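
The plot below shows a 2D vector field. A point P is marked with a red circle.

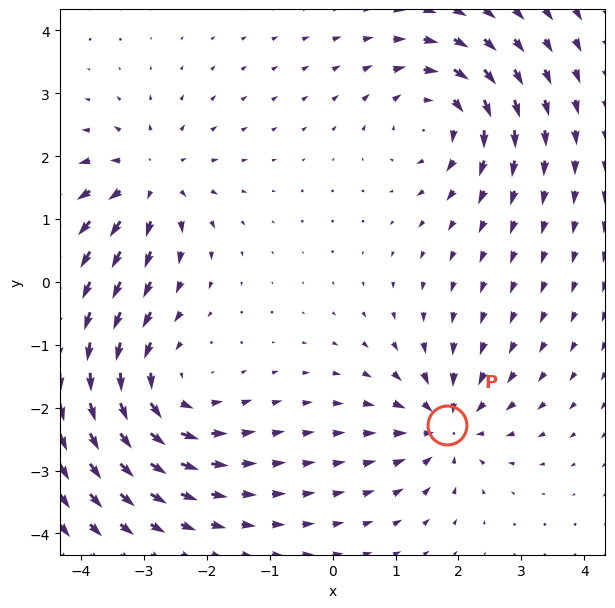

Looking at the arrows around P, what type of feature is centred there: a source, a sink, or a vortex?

At P (1.8, -2.3) the arrows converge inward. Divergence about -4, curl ≈0 — negative divergence with near-zero curl is a sink.

sink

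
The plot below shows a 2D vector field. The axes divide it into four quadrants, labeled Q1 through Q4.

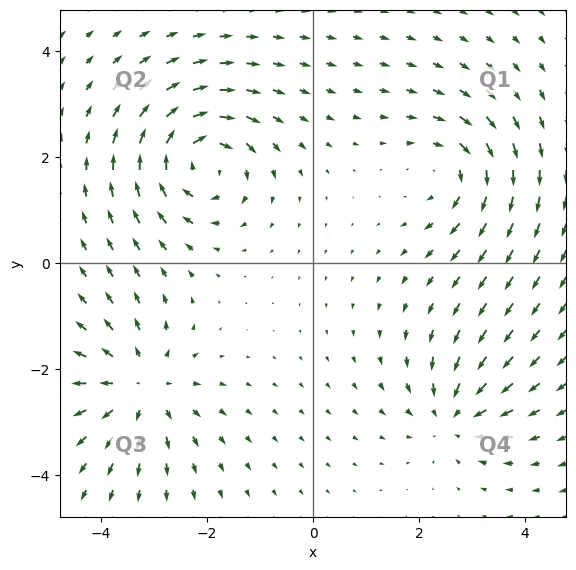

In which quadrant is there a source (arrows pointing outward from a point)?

Q3

The source sits at approximately (-3.2, -2.3), which lies in quadrant Q3. The divergence there is about +4, positive as expected for a source.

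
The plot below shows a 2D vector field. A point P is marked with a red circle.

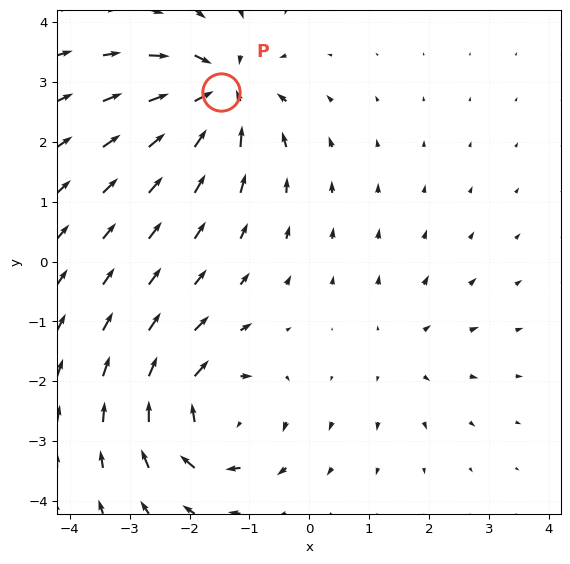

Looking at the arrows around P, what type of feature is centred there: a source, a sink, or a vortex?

At P (-1.5, 2.8) the arrows converge inward. Divergence about -7, curl ≈0 — negative divergence with near-zero curl is a sink.

sink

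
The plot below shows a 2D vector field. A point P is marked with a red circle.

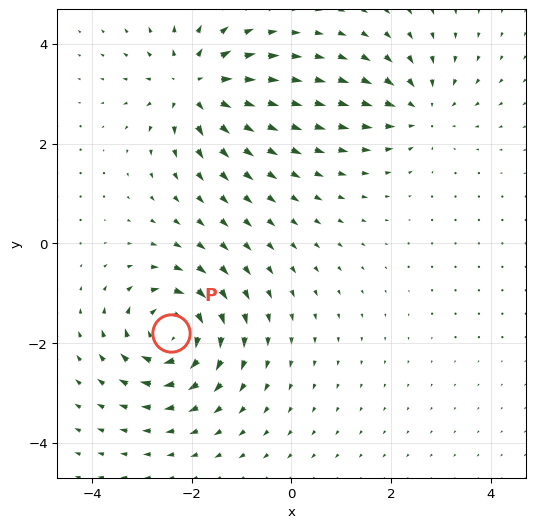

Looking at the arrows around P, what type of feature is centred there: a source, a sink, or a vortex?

At P (-2.4, -1.8) the arrows circulate clockwise. Divergence ≈0, curl about -6 — near-zero divergence with nonzero curl is a vortex.

vortex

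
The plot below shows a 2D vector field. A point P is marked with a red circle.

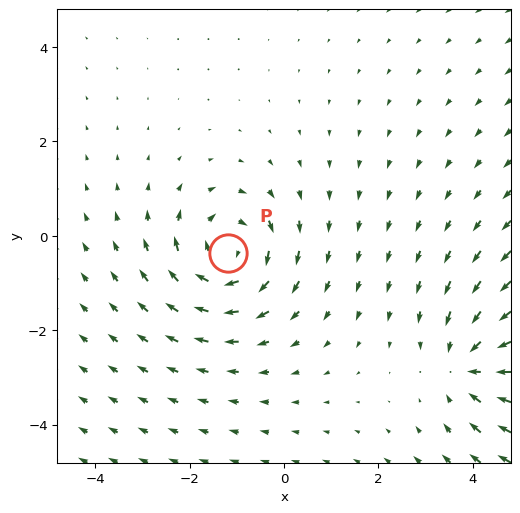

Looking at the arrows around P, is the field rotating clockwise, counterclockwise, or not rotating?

Near P at (-1.2, -0.4) the arrows circulate clockwise. The curl (z-component) there is about -3; negative curl means clockwise rotation.

clockwise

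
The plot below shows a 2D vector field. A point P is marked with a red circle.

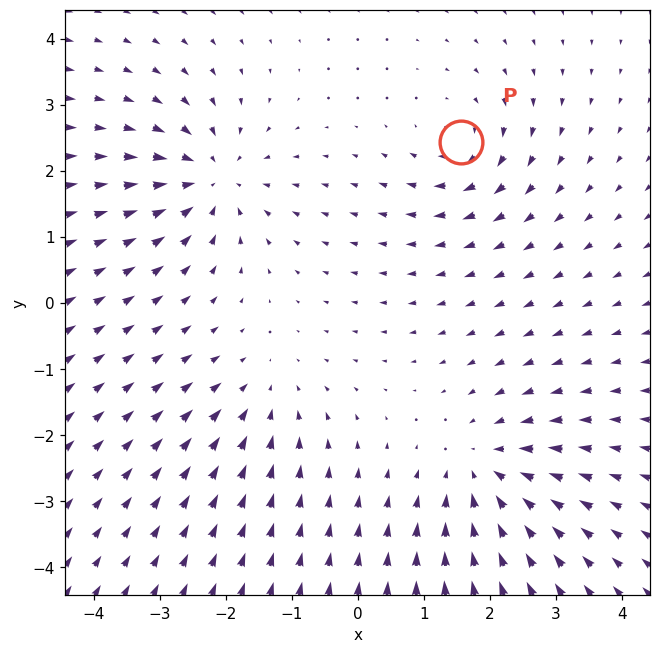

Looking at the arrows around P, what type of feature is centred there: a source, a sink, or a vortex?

At P (1.6, 2.4) the arrows circulate clockwise. Divergence ≈0, curl about -3 — near-zero divergence with nonzero curl is a vortex.

vortex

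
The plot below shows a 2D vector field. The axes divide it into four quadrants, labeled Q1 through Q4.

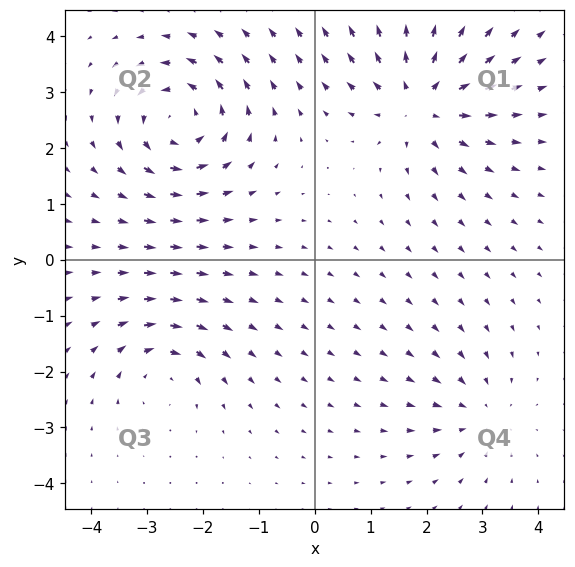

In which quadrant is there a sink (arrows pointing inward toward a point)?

The sink sits at approximately (3.0, -2.8), which lies in quadrant Q4. The divergence there is about -3, negative as expected for a sink.

Q4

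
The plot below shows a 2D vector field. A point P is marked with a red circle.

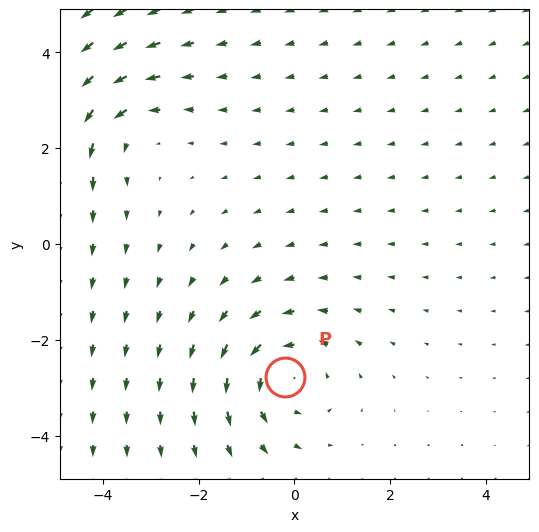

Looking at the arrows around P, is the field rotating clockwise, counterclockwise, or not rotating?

Near P at (-0.2, -2.8) the arrows circulate counterclockwise. The curl (z-component) there is about +3; positive curl means counterclockwise rotation.

counterclockwise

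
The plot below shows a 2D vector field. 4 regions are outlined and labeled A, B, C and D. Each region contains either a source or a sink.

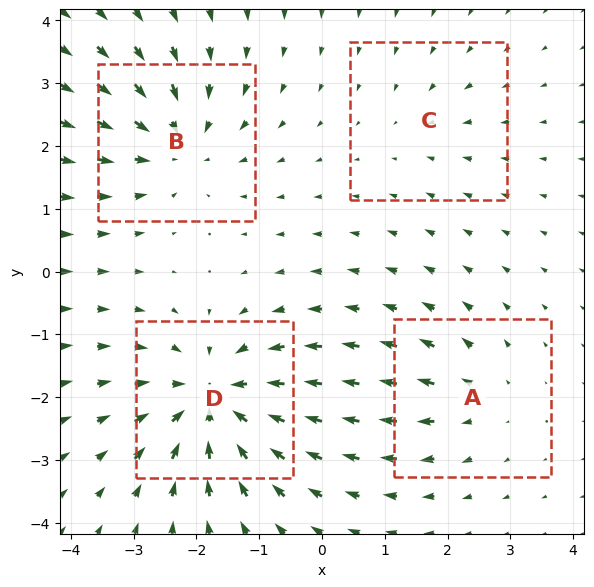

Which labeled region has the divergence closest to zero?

Divergence at each region's feature centre — A: about +3, B: about -5, C: about -2, D: about -7. Region C is closest to zero.

C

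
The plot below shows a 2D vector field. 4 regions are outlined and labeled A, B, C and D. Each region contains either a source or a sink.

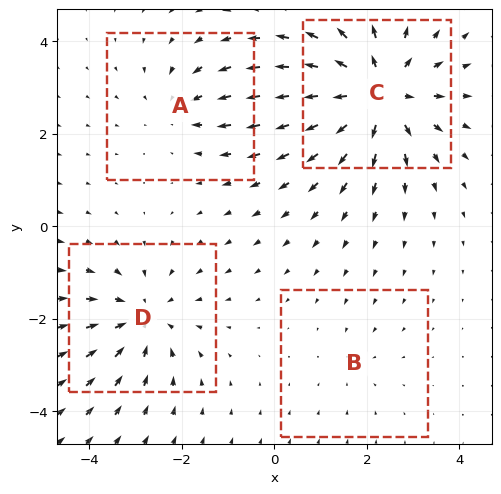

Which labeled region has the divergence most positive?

Divergence at each region's feature centre — A: about -3, B: about -2, C: about +7, D: about -4. Region C is most positive.

C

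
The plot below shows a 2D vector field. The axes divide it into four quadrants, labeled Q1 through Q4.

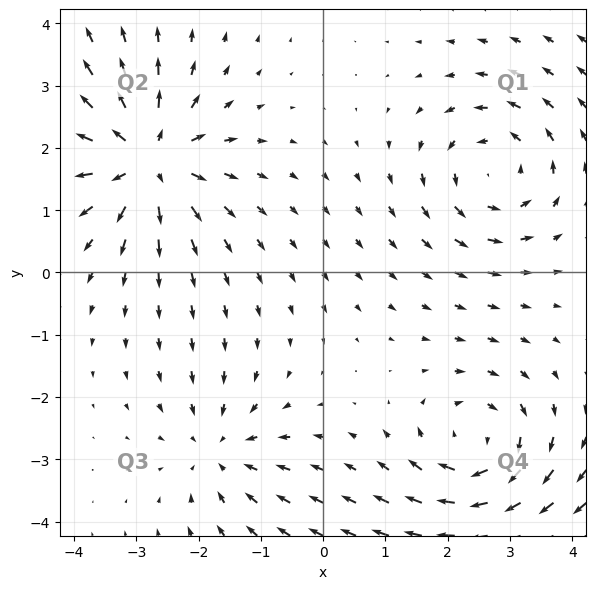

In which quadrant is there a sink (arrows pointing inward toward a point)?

The sink sits at approximately (-1.7, -2.9), which lies in quadrant Q3. The divergence there is about -3, negative as expected for a sink.

Q3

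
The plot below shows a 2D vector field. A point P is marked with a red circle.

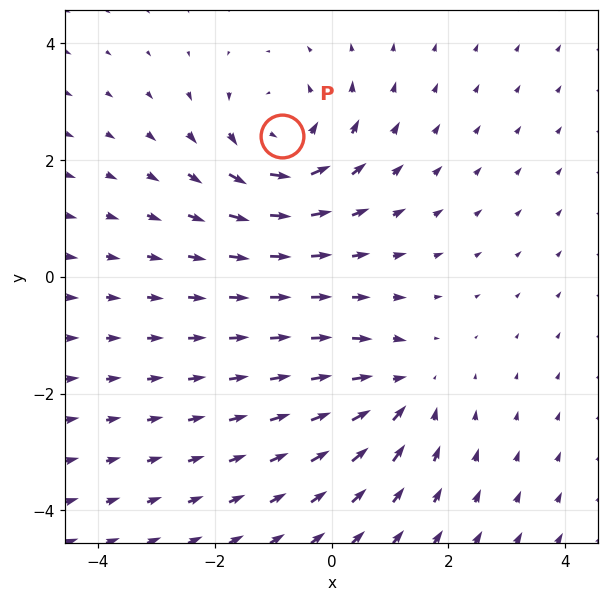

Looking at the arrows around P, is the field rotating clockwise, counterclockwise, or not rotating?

Near P at (-0.9, 2.4) the arrows circulate counterclockwise. The curl (z-component) there is about +4; positive curl means counterclockwise rotation.

counterclockwise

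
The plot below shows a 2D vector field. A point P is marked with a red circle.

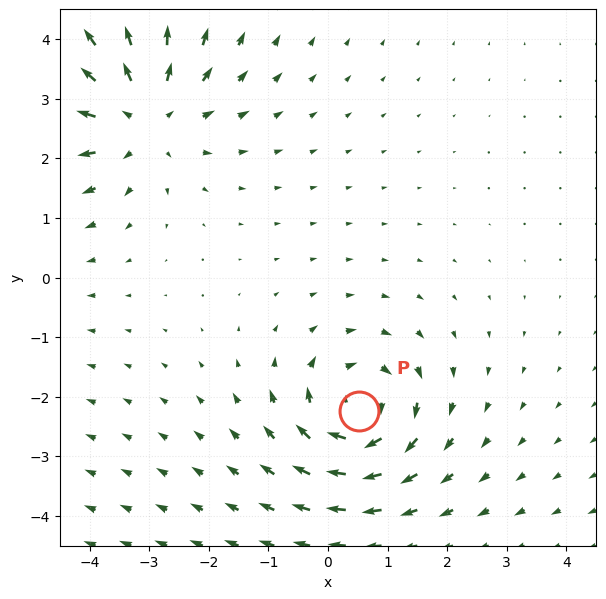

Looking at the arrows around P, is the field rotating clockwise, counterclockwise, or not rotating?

Near P at (0.5, -2.2) the arrows circulate clockwise. The curl (z-component) there is about -5; negative curl means clockwise rotation.

clockwise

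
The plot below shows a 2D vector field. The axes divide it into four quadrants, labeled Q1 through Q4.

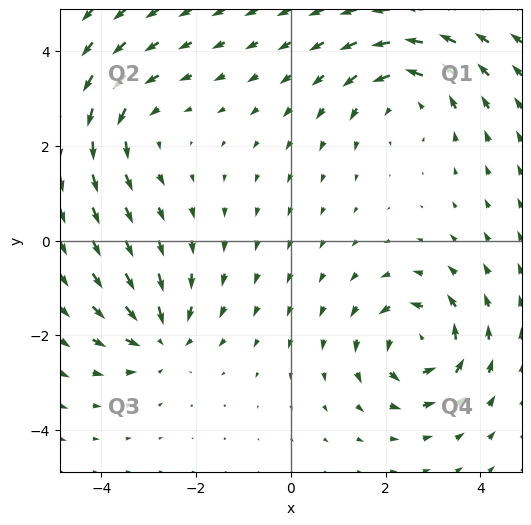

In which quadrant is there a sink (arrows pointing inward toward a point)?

The sink sits at approximately (-2.8, -2.0), which lies in quadrant Q3. The divergence there is about -4, negative as expected for a sink.

Q3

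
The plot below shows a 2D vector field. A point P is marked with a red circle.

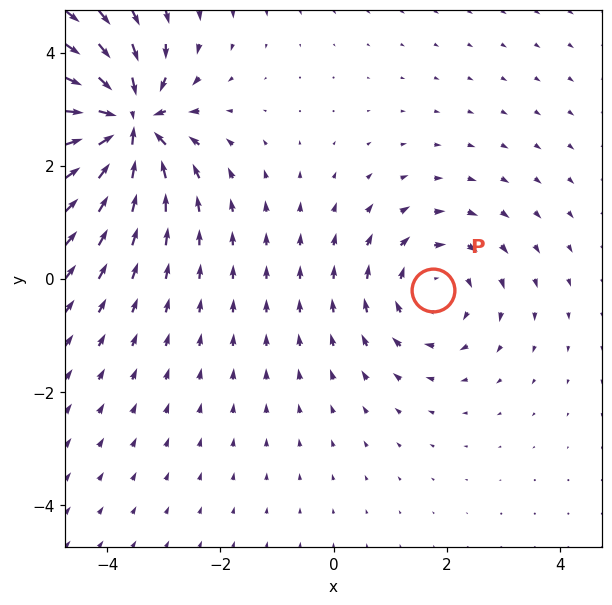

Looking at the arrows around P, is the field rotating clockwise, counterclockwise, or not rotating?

clockwise

Near P at (1.7, -0.2) the arrows circulate clockwise. The curl (z-component) there is about -3; negative curl means clockwise rotation.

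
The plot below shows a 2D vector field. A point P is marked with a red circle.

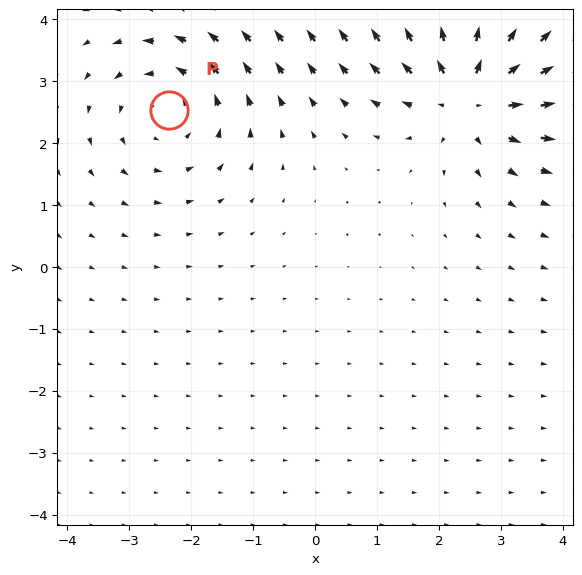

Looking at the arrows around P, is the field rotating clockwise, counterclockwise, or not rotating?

counterclockwise

Near P at (-2.4, 2.5) the arrows circulate counterclockwise. The curl (z-component) there is about +3; positive curl means counterclockwise rotation.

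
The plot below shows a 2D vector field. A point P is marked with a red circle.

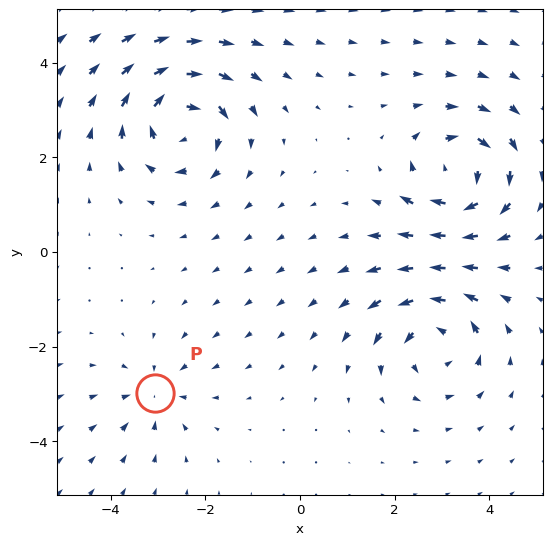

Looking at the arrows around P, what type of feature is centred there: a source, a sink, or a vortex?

At P (-3.1, -3.0) the arrows converge inward. Divergence about -3, curl ≈0 — negative divergence with near-zero curl is a sink.

sink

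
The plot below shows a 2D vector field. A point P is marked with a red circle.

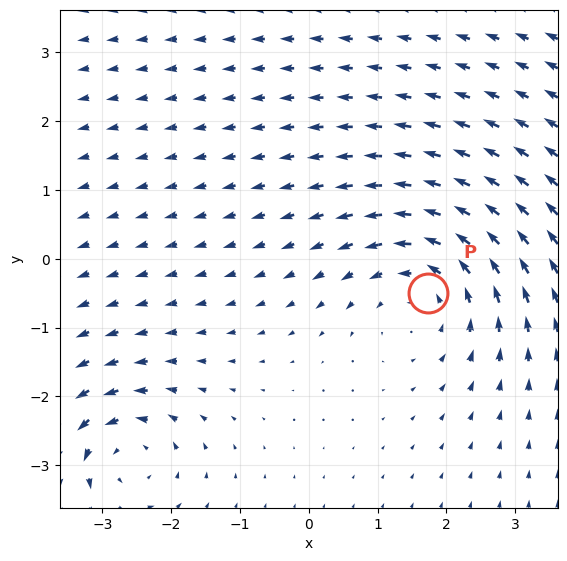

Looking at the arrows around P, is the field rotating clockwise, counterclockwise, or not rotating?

counterclockwise

Near P at (1.7, -0.5) the arrows circulate counterclockwise. The curl (z-component) there is about +4; positive curl means counterclockwise rotation.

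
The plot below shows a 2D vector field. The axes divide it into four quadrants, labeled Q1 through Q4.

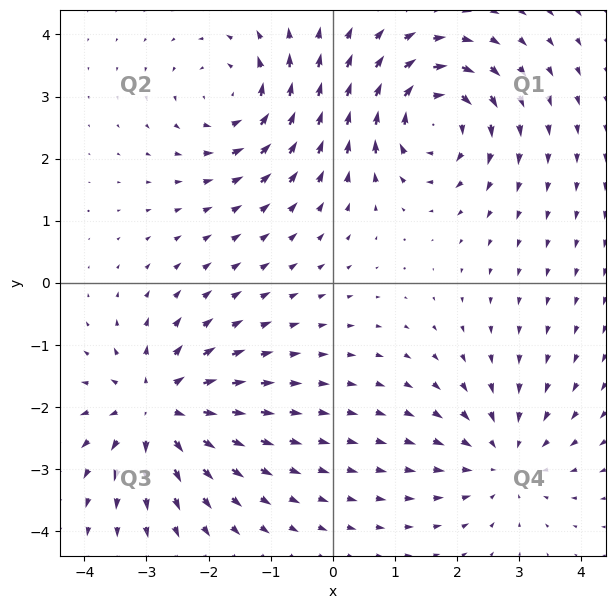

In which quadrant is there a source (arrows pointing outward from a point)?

The source sits at approximately (-2.8, -2.0), which lies in quadrant Q3. The divergence there is about +5, positive as expected for a source.

Q3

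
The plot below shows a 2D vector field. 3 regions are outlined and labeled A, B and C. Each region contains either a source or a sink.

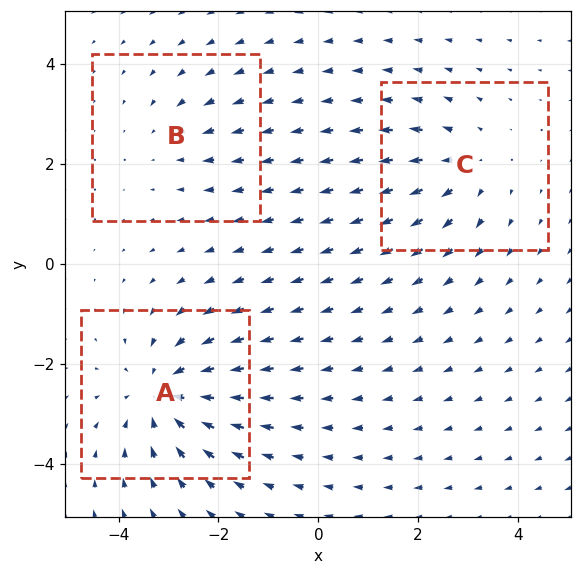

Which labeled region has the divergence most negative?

A

Divergence at each region's feature centre — A: about -4, B: about -2, C: about +3. Region A is most negative.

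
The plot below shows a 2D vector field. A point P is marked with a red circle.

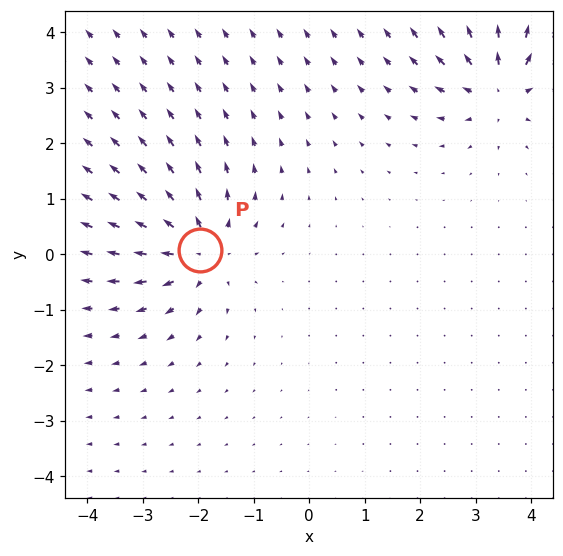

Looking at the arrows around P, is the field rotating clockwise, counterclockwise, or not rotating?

Near P at (-2.0, 0.1) the arrows show no circulation. The curl there is ≈0.

not rotating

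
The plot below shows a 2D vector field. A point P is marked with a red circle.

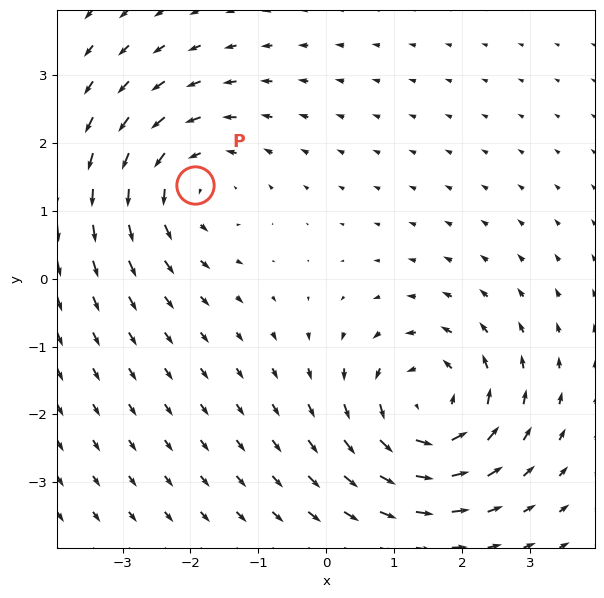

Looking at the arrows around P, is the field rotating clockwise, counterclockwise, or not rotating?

counterclockwise

Near P at (-1.9, 1.4) the arrows circulate counterclockwise. The curl (z-component) there is about +3; positive curl means counterclockwise rotation.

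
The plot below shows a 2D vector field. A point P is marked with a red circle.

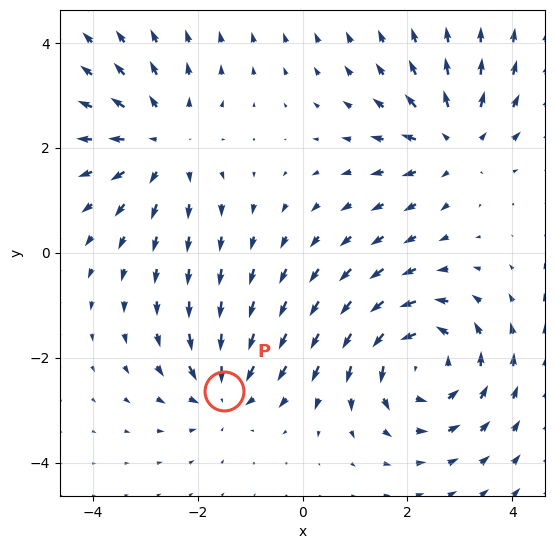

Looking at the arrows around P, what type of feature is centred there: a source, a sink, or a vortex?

At P (-1.5, -2.6) the arrows converge inward. Divergence about -4, curl ≈0 — negative divergence with near-zero curl is a sink.

sink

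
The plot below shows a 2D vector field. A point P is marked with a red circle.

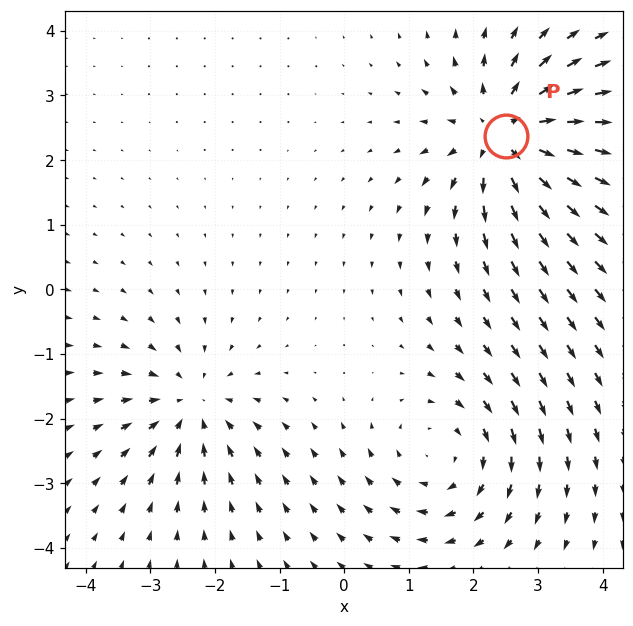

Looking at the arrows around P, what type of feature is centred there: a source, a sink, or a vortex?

source

At P (2.5, 2.4) the arrows spread outward. Divergence about +6, curl ≈0 — positive divergence with near-zero curl is a source.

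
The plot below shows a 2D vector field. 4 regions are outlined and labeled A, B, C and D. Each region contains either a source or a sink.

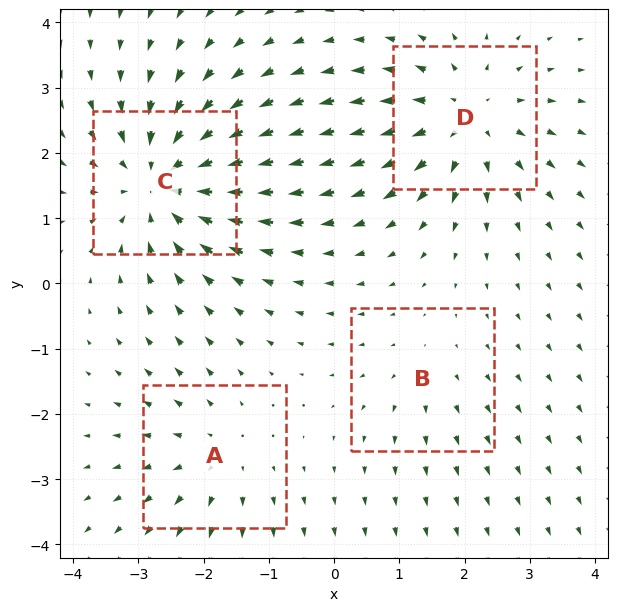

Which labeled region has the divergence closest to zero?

Divergence at each region's feature centre — A: about +3, B: about +2, C: about -6, D: about +5. Region B is closest to zero.

B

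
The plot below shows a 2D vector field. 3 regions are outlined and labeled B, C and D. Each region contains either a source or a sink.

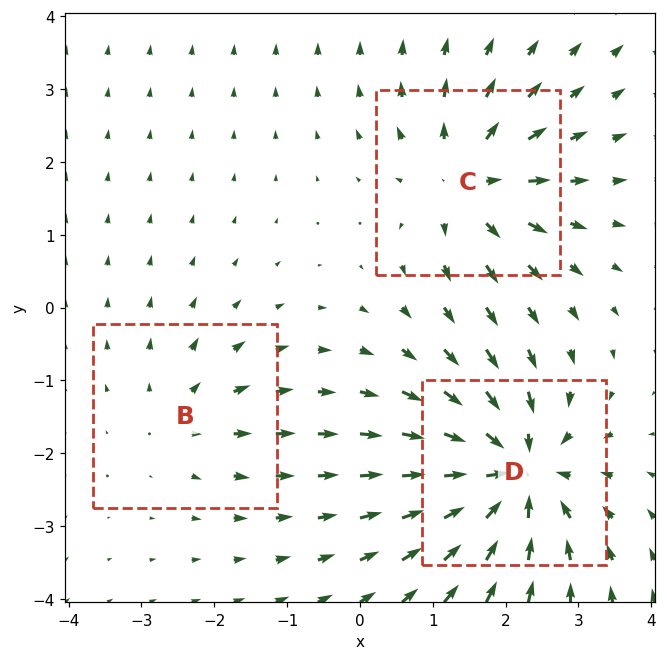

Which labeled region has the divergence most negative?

Divergence at each region's feature centre — B: about +2, C: about +4, D: about -6. Region D is most negative.

D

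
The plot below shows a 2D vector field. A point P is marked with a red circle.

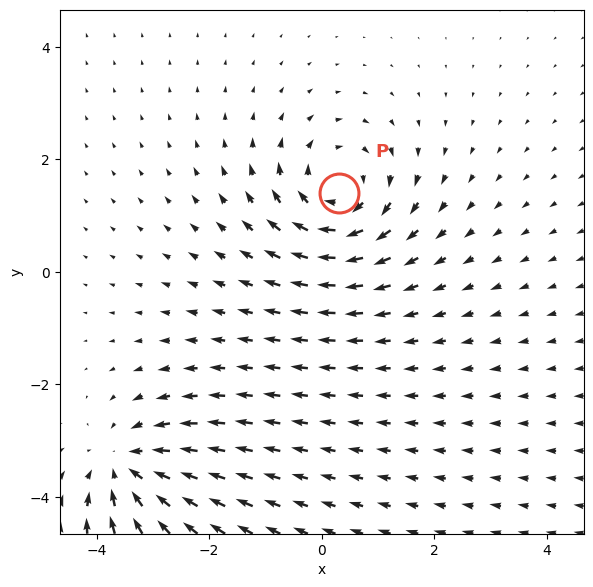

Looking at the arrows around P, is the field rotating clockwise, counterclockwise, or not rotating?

Near P at (0.3, 1.4) the arrows circulate clockwise. The curl (z-component) there is about -5; negative curl means clockwise rotation.

clockwise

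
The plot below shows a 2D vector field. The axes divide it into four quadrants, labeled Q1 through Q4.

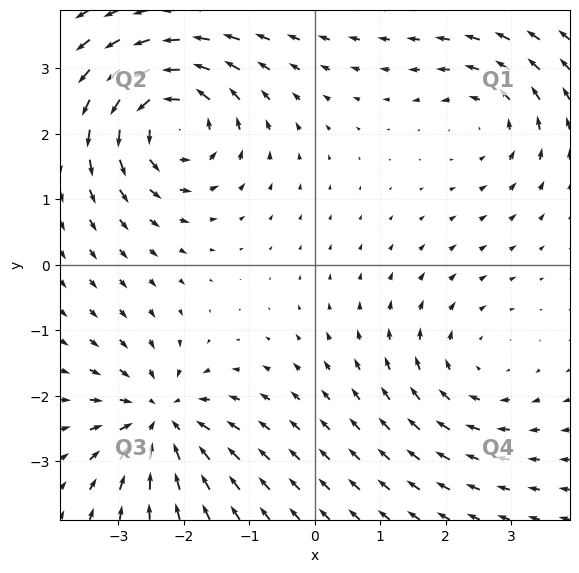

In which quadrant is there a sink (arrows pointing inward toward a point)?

Q3

The sink sits at approximately (-2.3, -2.4), which lies in quadrant Q3. The divergence there is about -5, negative as expected for a sink.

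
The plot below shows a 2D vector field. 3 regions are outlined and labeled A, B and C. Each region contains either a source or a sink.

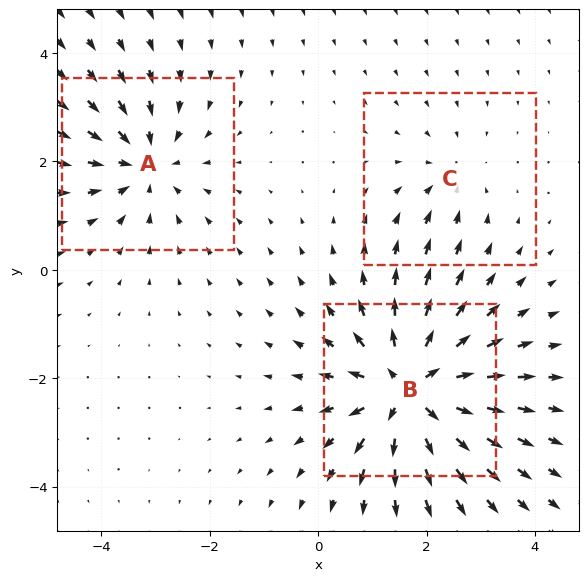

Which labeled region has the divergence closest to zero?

C

Divergence at each region's feature centre — A: about -3, B: about +6, C: about -2. Region C is closest to zero.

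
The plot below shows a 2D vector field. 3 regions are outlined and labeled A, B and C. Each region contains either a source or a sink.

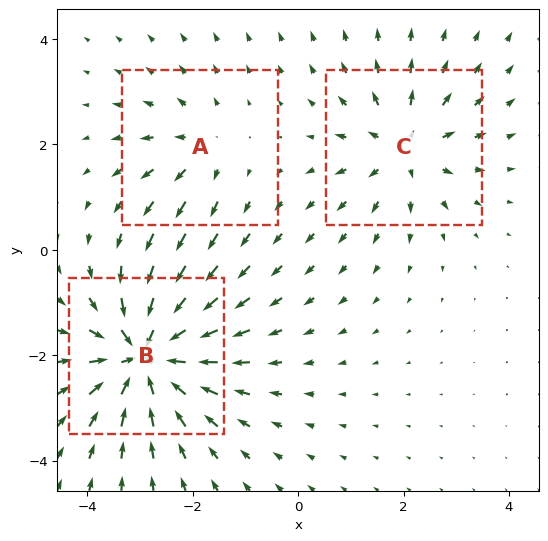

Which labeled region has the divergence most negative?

Divergence at each region's feature centre — A: about +2, B: about -6, C: about +4. Region B is most negative.

B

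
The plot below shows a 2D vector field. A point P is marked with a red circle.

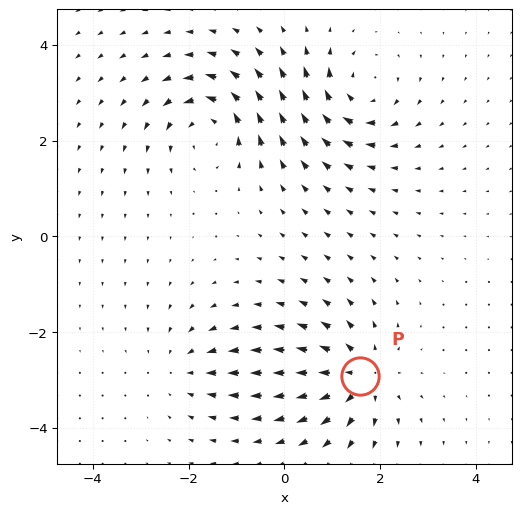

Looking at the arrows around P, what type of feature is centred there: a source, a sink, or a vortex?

source

At P (1.6, -2.9) the arrows spread outward. Divergence about +5, curl ≈0 — positive divergence with near-zero curl is a source.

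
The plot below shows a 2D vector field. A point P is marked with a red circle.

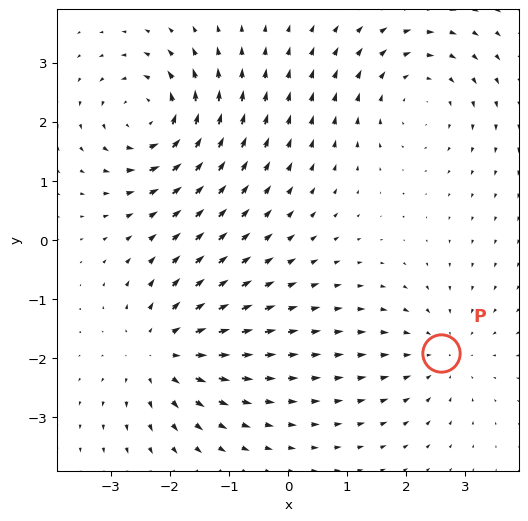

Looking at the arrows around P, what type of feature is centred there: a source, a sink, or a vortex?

sink

At P (2.6, -1.9) the arrows converge inward. Divergence about -3, curl ≈0 — negative divergence with near-zero curl is a sink.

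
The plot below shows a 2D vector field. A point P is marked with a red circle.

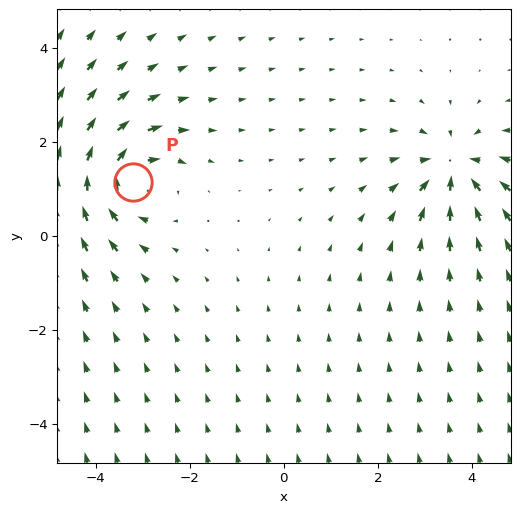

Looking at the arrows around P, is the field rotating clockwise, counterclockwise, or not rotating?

Near P at (-3.2, 1.1) the arrows circulate clockwise. The curl (z-component) there is about -4; negative curl means clockwise rotation.

clockwise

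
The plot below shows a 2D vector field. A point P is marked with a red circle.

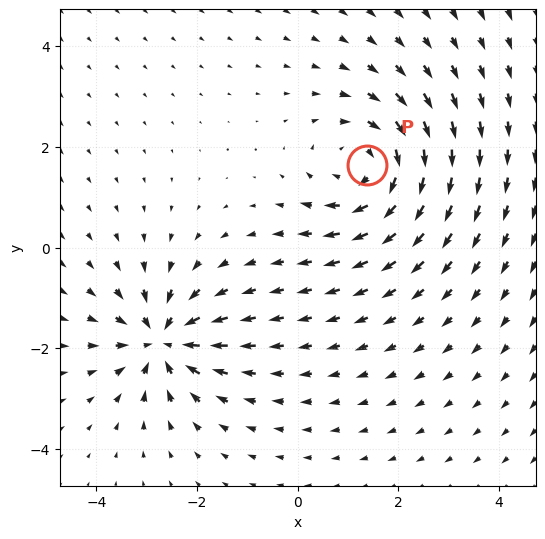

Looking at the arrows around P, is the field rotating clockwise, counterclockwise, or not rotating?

clockwise

Near P at (1.4, 1.6) the arrows circulate clockwise. The curl (z-component) there is about -4; negative curl means clockwise rotation.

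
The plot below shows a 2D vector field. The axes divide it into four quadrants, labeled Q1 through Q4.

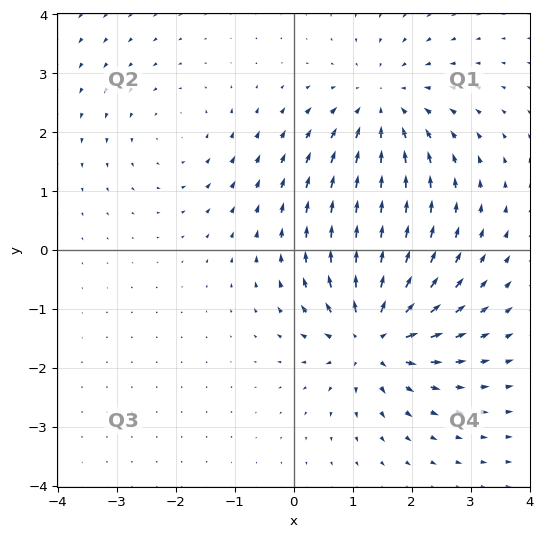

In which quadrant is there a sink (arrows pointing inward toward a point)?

Q1

The sink sits at approximately (1.5, 2.4), which lies in quadrant Q1. The divergence there is about -4, negative as expected for a sink.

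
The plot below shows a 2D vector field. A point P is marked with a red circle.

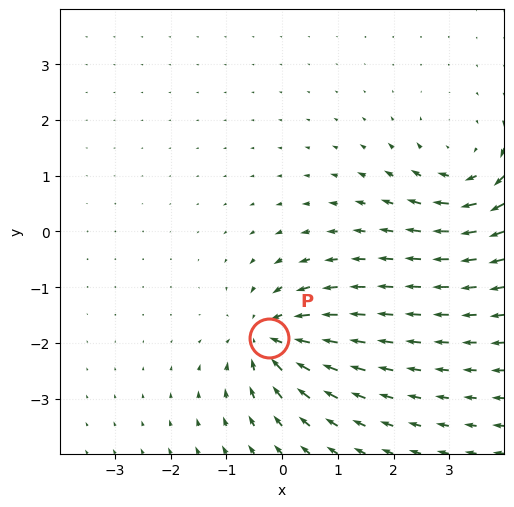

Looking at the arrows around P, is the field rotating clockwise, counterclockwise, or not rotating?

not rotating

Near P at (-0.2, -1.9) the arrows show no circulation. The curl there is ≈0.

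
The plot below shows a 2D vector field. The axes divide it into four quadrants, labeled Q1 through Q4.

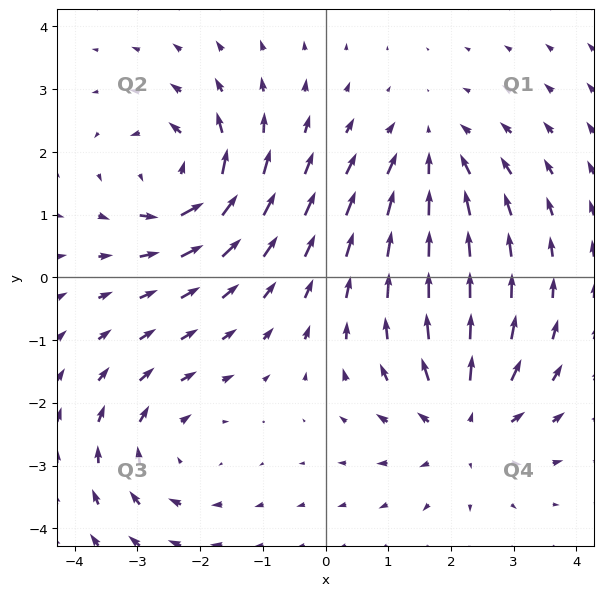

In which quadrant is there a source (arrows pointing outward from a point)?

Q4

The source sits at approximately (2.2, -2.3), which lies in quadrant Q4. The divergence there is about +5, positive as expected for a source.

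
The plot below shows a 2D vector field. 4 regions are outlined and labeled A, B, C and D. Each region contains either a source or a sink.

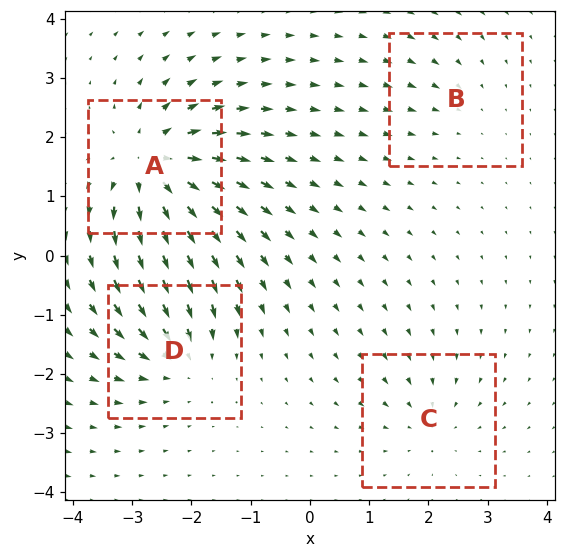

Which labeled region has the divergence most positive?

Divergence at each region's feature centre — A: about +8, B: about -2, C: about -4, D: about -5. Region A is most positive.

A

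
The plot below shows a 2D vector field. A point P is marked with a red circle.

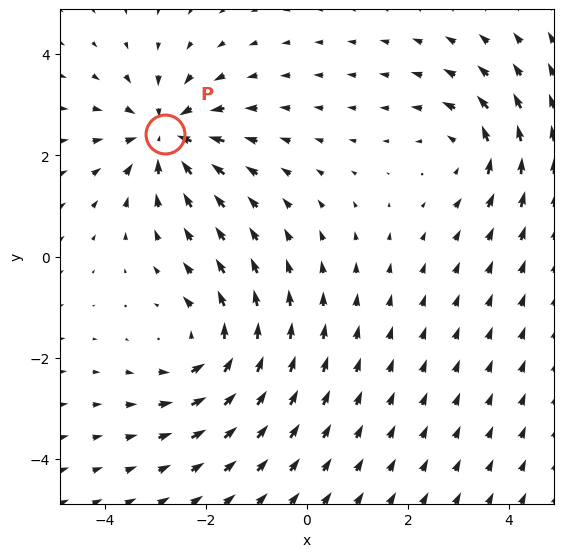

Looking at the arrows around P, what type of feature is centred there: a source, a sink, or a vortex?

At P (-2.8, 2.4) the arrows converge inward. Divergence about -5, curl ≈0 — negative divergence with near-zero curl is a sink.

sink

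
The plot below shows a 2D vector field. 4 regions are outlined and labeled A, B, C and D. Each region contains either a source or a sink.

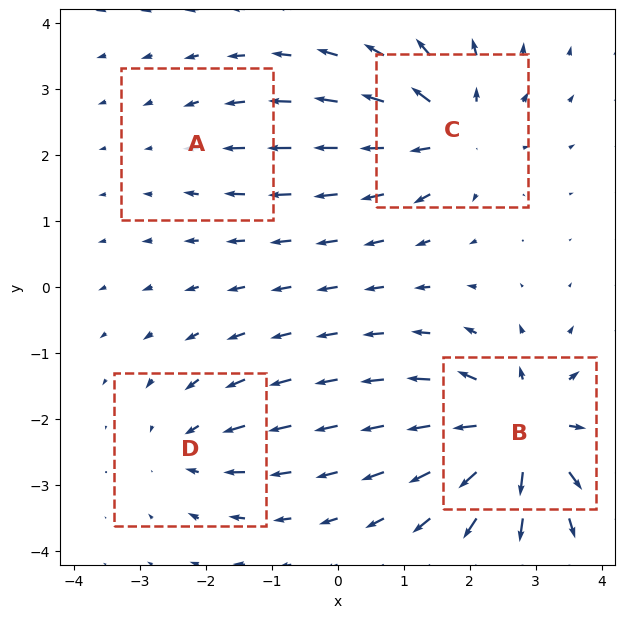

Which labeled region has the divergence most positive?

Divergence at each region's feature centre — A: about -2, B: about +8, C: about +6, D: about -4. Region B is most positive.

B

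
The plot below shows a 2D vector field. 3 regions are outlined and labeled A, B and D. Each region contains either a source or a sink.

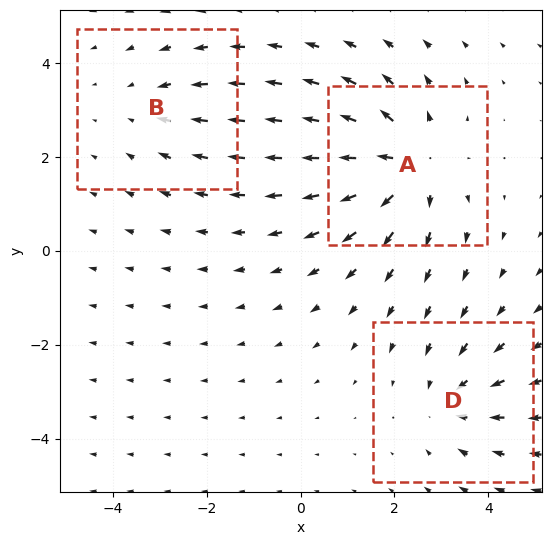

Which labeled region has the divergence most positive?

Divergence at each region's feature centre — A: about +4, B: about -2, D: about -3. Region A is most positive.

A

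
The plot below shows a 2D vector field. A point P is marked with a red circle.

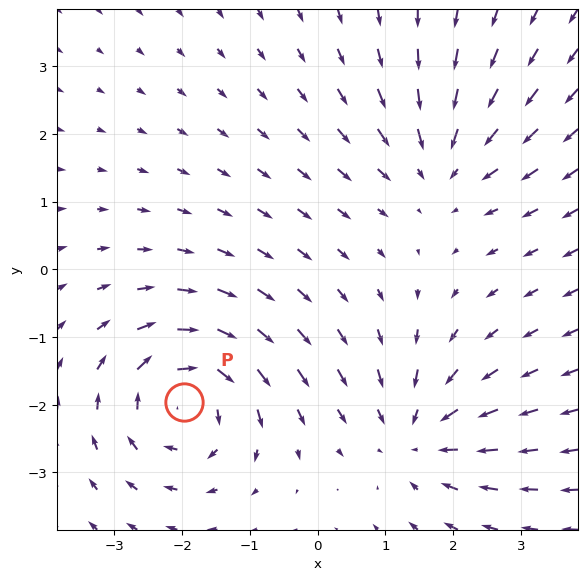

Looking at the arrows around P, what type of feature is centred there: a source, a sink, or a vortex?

vortex

At P (-2.0, -2.0) the arrows circulate clockwise. Divergence ≈0, curl about -5 — near-zero divergence with nonzero curl is a vortex.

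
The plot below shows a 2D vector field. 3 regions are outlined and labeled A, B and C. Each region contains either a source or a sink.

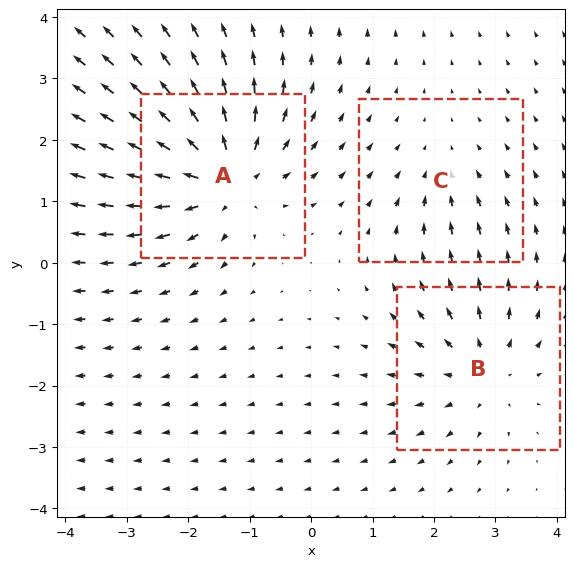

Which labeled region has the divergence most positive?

A

Divergence at each region's feature centre — A: about +5, B: about +3, C: about -2. Region A is most positive.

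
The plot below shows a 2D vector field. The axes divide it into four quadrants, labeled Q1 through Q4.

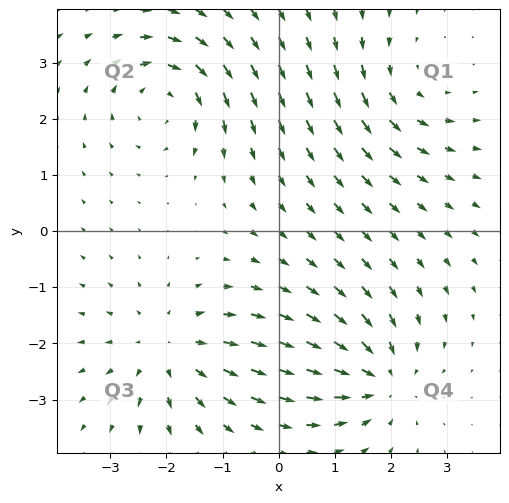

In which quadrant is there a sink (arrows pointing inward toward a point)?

The sink sits at approximately (1.8, -2.6), which lies in quadrant Q4. The divergence there is about -5, negative as expected for a sink.

Q4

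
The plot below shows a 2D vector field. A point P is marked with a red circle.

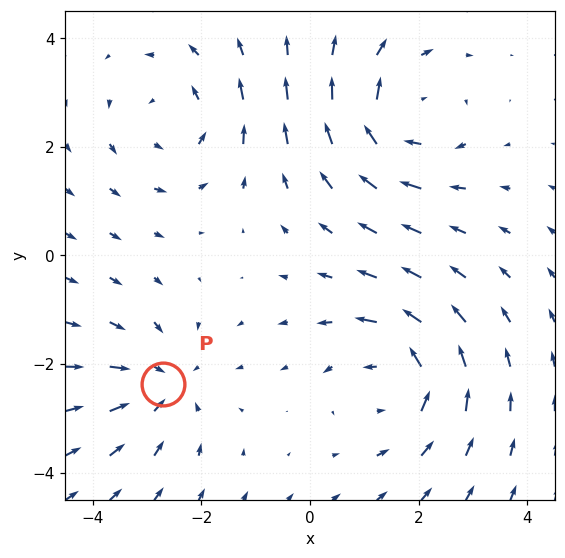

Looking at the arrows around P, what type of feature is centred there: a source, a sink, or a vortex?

At P (-2.7, -2.4) the arrows converge inward. Divergence about -3, curl ≈0 — negative divergence with near-zero curl is a sink.

sink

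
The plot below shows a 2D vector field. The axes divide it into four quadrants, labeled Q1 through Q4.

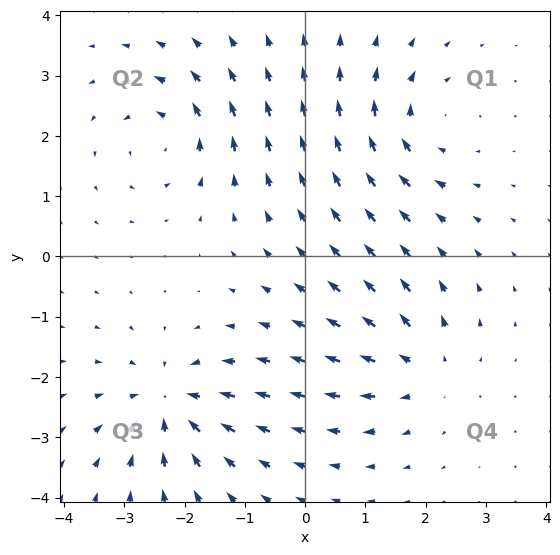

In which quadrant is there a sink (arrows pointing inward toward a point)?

The sink sits at approximately (-2.2, -2.4), which lies in quadrant Q3. The divergence there is about -5, negative as expected for a sink.

Q3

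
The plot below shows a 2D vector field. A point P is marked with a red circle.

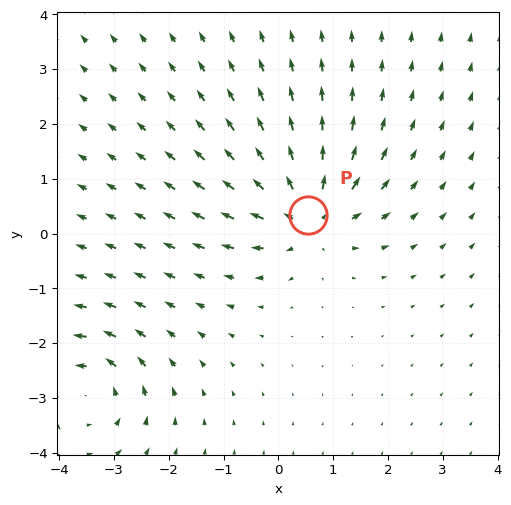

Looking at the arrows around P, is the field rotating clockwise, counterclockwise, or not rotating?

not rotating

Near P at (0.5, 0.3) the arrows show no circulation. The curl there is ≈0.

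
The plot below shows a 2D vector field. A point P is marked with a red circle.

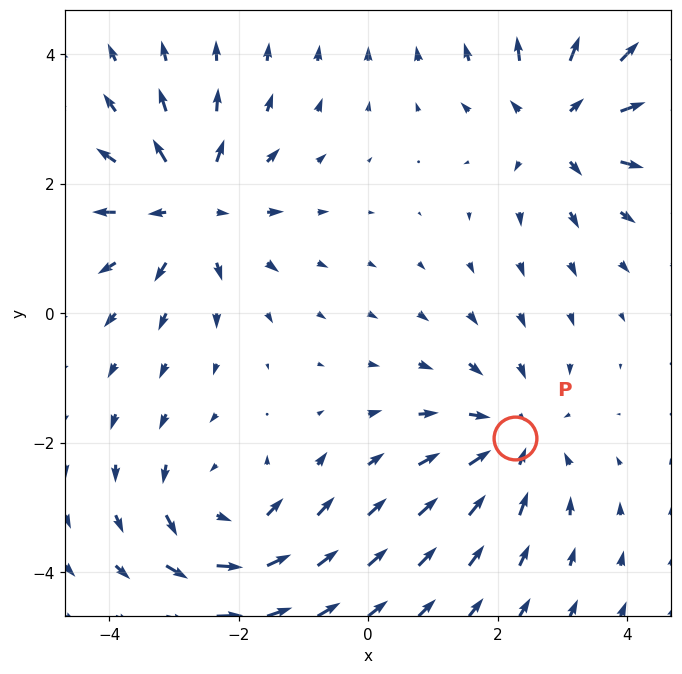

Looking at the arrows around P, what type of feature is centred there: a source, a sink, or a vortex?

At P (2.3, -1.9) the arrows converge inward. Divergence about -4, curl ≈0 — negative divergence with near-zero curl is a sink.

sink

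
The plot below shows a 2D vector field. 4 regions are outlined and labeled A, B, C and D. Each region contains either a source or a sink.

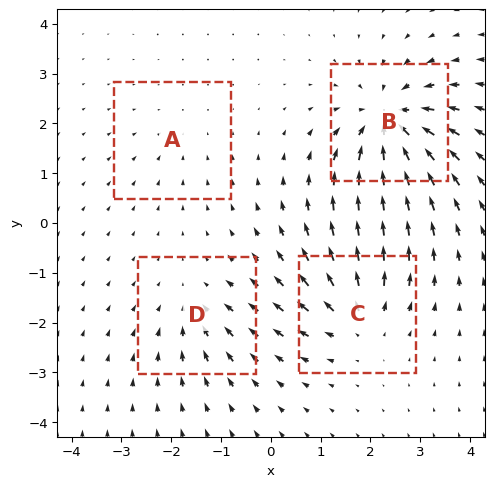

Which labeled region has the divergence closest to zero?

Divergence at each region's feature centre — A: about -2, B: about -8, C: about +5, D: about -4. Region A is closest to zero.

A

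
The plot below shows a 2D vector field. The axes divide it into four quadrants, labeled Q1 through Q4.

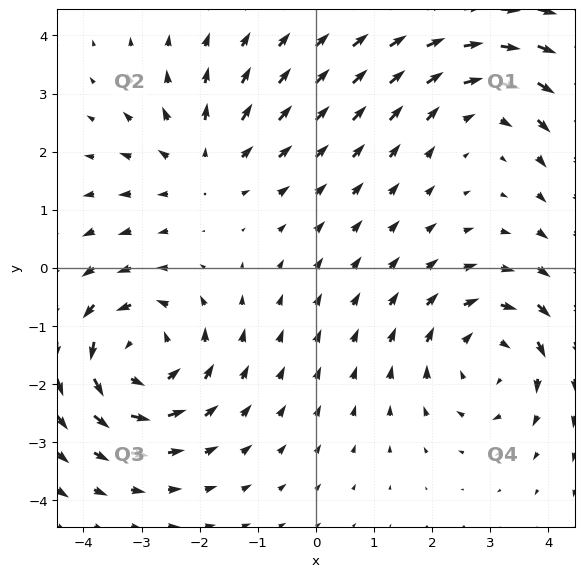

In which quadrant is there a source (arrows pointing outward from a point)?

The source sits at approximately (-1.9, 1.8), which lies in quadrant Q2. The divergence there is about +3, positive as expected for a source.

Q2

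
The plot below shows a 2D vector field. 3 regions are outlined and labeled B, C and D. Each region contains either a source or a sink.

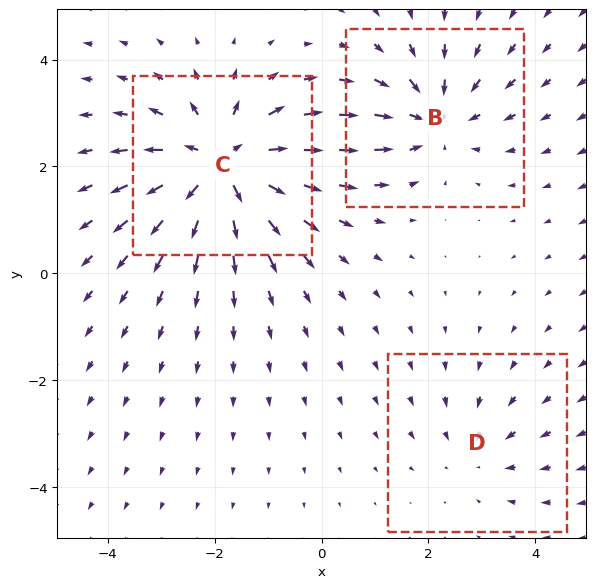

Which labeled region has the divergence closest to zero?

Divergence at each region's feature centre — B: about -3, C: about +5, D: about -2. Region D is closest to zero.

D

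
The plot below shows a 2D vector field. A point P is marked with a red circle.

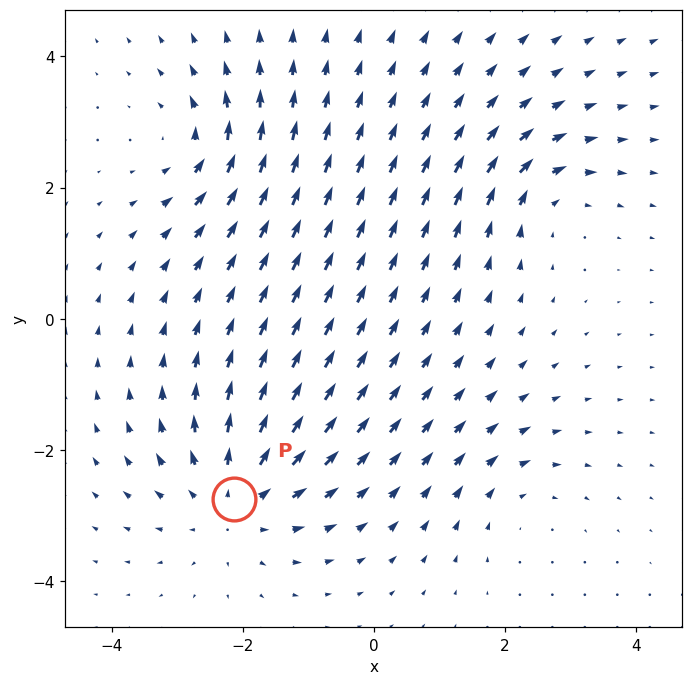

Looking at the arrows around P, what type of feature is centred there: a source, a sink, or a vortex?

source

At P (-2.1, -2.8) the arrows spread outward. Divergence about +4, curl ≈0 — positive divergence with near-zero curl is a source.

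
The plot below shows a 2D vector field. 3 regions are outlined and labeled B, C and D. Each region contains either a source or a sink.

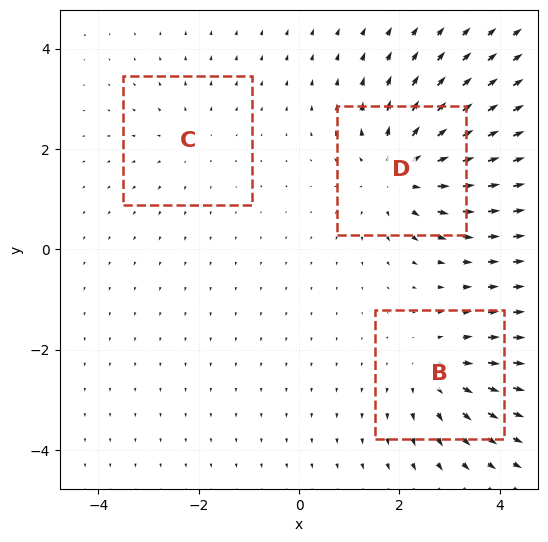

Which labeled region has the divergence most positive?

D

Divergence at each region's feature centre — B: about +3, C: about +2, D: about +4. Region D is most positive.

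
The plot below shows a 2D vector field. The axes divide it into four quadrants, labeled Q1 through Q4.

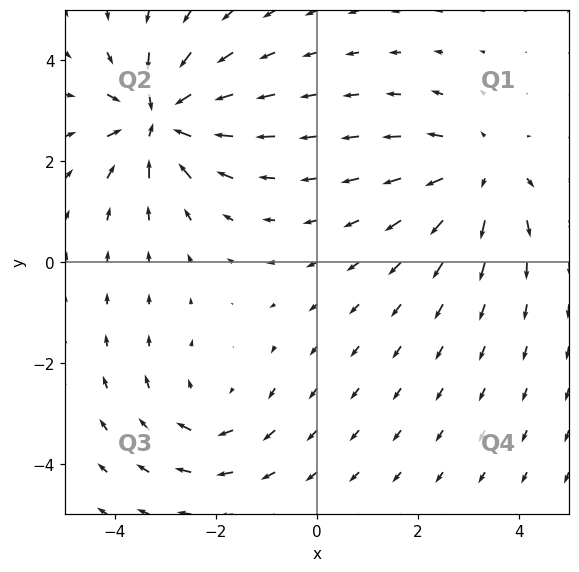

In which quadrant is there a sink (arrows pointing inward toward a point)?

Q2

The sink sits at approximately (-3.1, 2.8), which lies in quadrant Q2. The divergence there is about -6, negative as expected for a sink.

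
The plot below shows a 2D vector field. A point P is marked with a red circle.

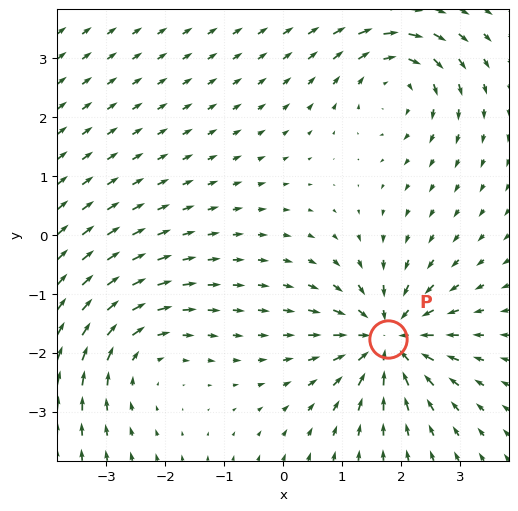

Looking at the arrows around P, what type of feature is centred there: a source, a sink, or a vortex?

sink

At P (1.8, -1.8) the arrows converge inward. Divergence about -6, curl ≈0 — negative divergence with near-zero curl is a sink.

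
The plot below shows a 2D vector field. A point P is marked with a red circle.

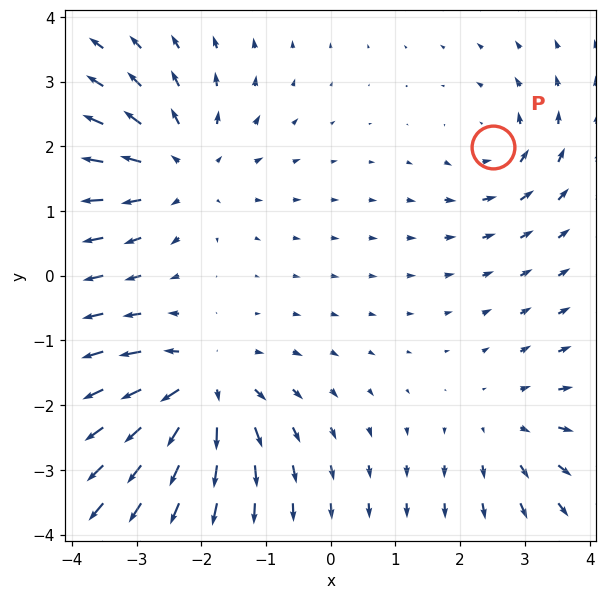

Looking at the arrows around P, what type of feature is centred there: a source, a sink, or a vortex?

vortex

At P (2.5, 2.0) the arrows circulate counterclockwise. Divergence ≈0, curl about +4 — near-zero divergence with nonzero curl is a vortex.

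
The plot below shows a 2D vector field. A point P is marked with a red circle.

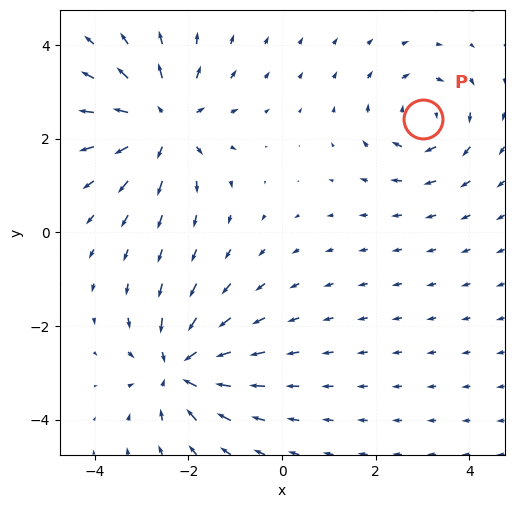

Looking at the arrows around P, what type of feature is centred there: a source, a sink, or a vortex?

vortex

At P (3.0, 2.4) the arrows circulate clockwise. Divergence ≈0, curl about -3 — near-zero divergence with nonzero curl is a vortex.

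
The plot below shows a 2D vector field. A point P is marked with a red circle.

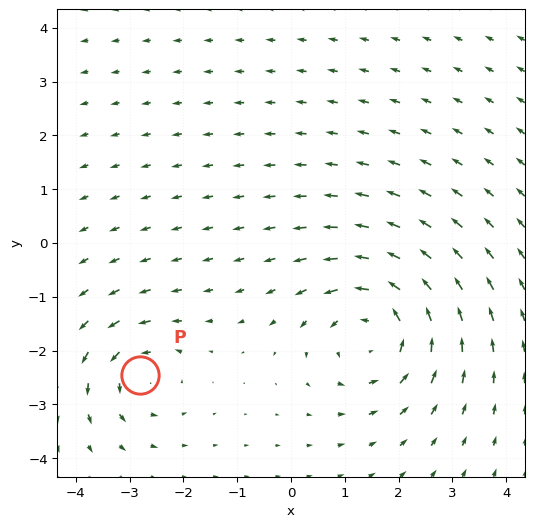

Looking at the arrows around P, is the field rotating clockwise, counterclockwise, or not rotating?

counterclockwise

Near P at (-2.8, -2.5) the arrows circulate counterclockwise. The curl (z-component) there is about +4; positive curl means counterclockwise rotation.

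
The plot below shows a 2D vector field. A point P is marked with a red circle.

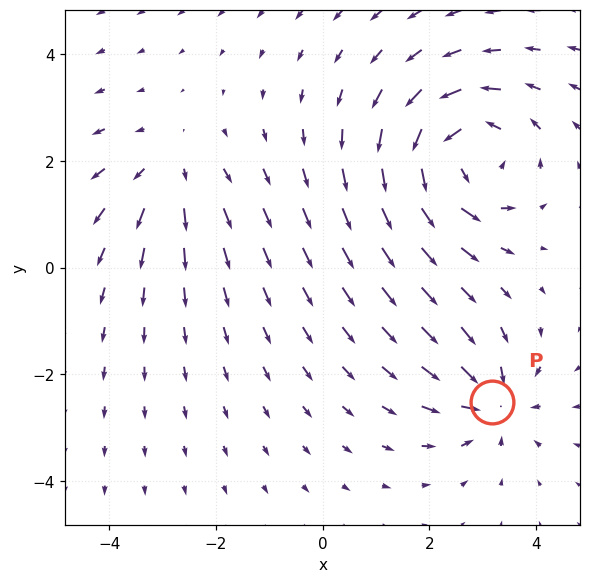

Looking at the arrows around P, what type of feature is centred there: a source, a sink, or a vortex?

sink

At P (3.2, -2.5) the arrows converge inward. Divergence about -4, curl ≈0 — negative divergence with near-zero curl is a sink.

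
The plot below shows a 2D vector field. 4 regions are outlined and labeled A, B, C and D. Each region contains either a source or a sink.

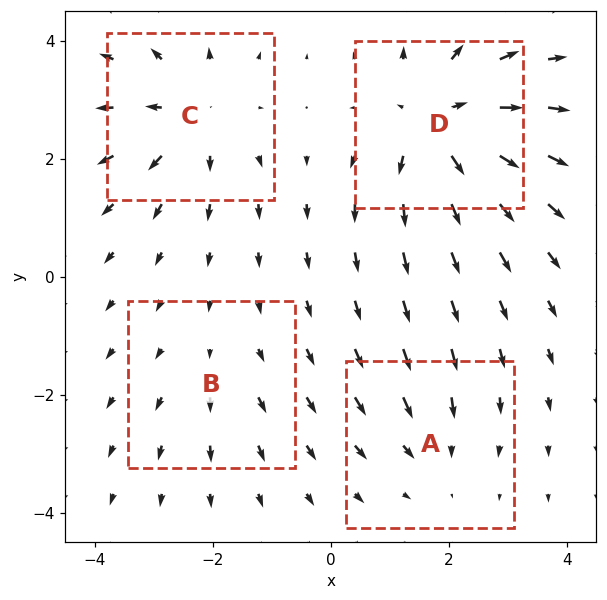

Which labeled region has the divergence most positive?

D

Divergence at each region's feature centre — A: about -3, B: about +2, C: about +5, D: about +7. Region D is most positive.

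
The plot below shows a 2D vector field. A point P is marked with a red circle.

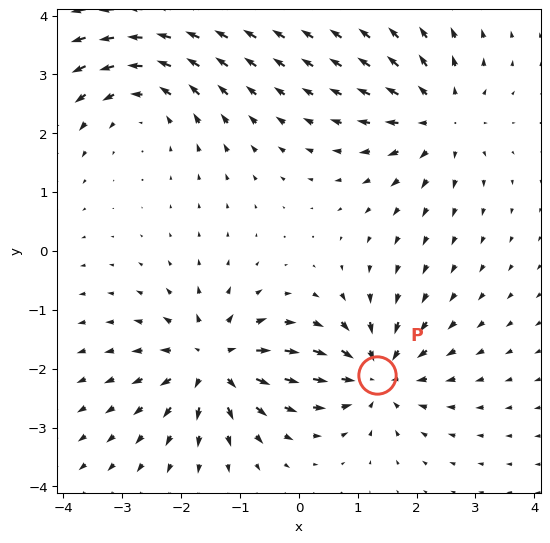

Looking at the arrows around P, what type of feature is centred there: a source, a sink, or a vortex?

sink

At P (1.3, -2.1) the arrows converge inward. Divergence about -5, curl ≈0 — negative divergence with near-zero curl is a sink.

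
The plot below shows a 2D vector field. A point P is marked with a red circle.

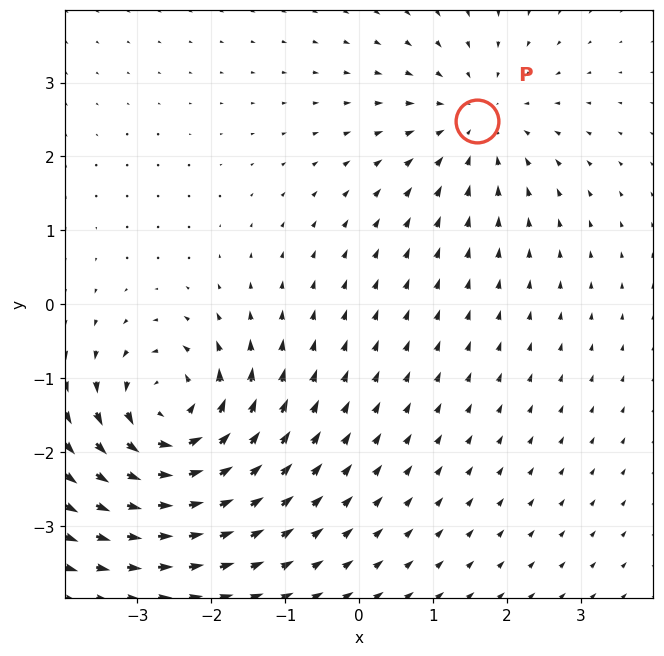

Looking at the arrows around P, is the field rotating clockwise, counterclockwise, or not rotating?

not rotating

Near P at (1.6, 2.5) the arrows show no circulation. The curl there is ≈0.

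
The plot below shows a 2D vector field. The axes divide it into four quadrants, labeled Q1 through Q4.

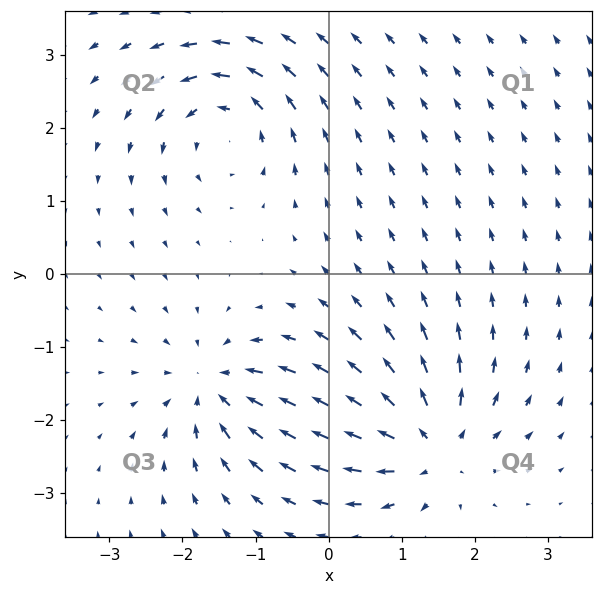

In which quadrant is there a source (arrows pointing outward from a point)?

Q4

The source sits at approximately (1.4, -2.4), which lies in quadrant Q4. The divergence there is about +6, positive as expected for a source.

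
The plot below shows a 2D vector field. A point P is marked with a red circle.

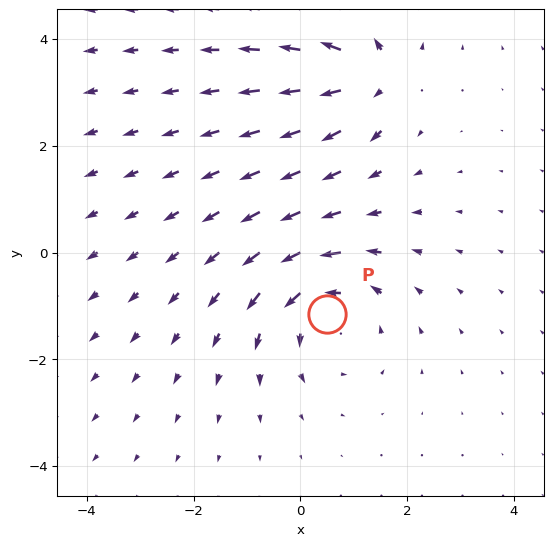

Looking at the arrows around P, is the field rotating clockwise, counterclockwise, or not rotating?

Near P at (0.5, -1.2) the arrows circulate counterclockwise. The curl (z-component) there is about +4; positive curl means counterclockwise rotation.

counterclockwise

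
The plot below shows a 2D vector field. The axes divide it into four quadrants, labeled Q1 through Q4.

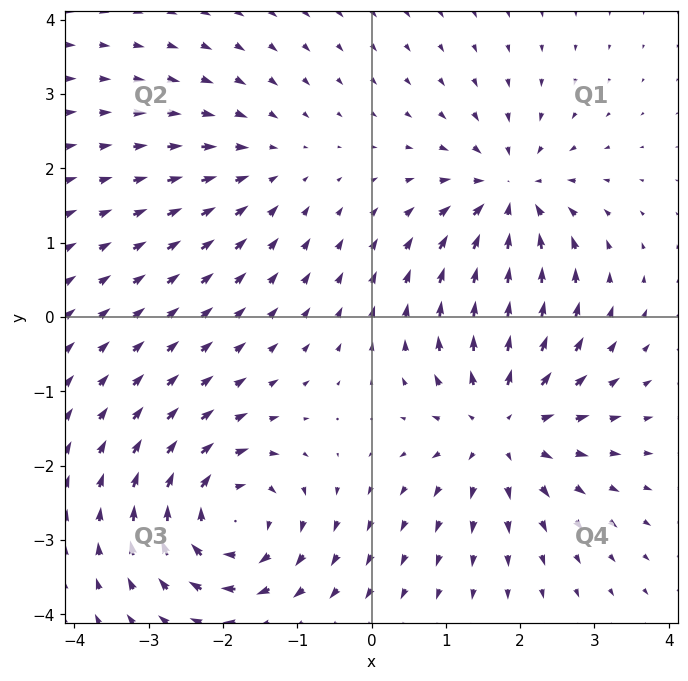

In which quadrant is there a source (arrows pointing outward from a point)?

Q4

The source sits at approximately (1.8, -1.4), which lies in quadrant Q4. The divergence there is about +4, positive as expected for a source.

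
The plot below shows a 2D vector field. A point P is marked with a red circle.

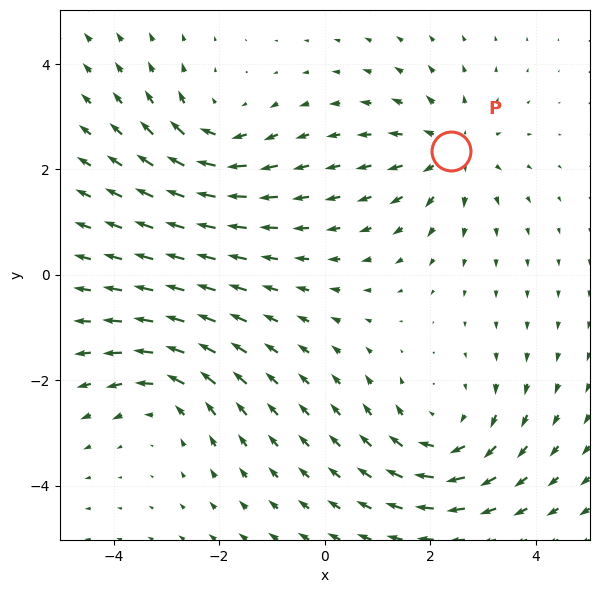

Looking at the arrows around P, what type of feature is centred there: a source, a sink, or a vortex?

At P (2.4, 2.3) the arrows spread outward. Divergence about +3, curl ≈0 — positive divergence with near-zero curl is a source.

source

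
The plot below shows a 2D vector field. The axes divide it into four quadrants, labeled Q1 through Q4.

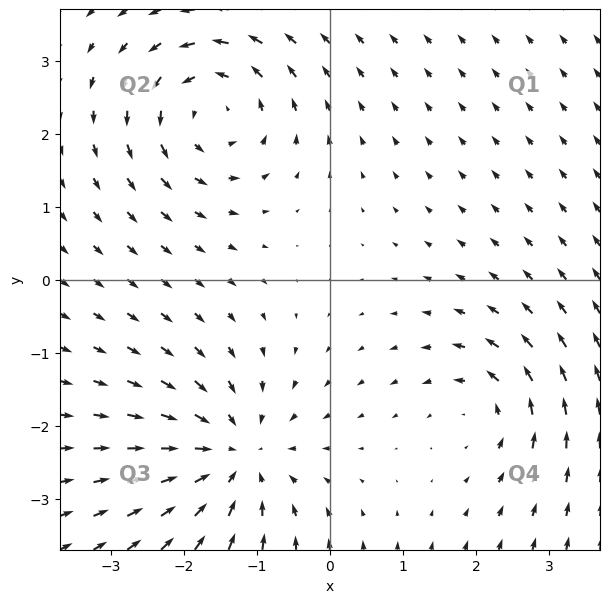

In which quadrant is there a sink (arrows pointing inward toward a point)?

The sink sits at approximately (-1.3, -2.4), which lies in quadrant Q3. The divergence there is about -5, negative as expected for a sink.

Q3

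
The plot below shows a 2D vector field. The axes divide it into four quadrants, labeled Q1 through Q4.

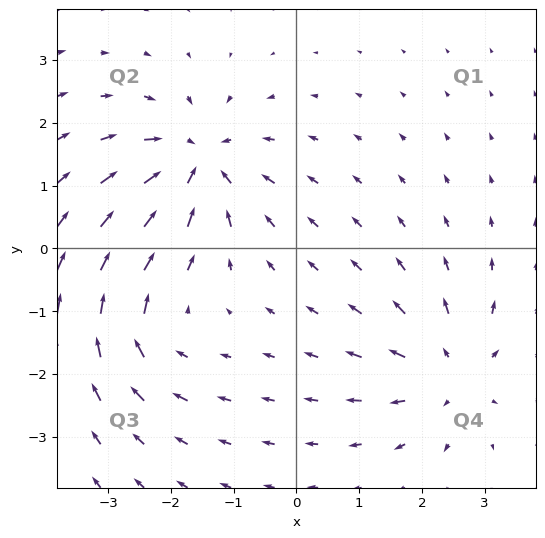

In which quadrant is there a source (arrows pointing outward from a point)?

The source sits at approximately (2.5, -2.0), which lies in quadrant Q4. The divergence there is about +4, positive as expected for a source.

Q4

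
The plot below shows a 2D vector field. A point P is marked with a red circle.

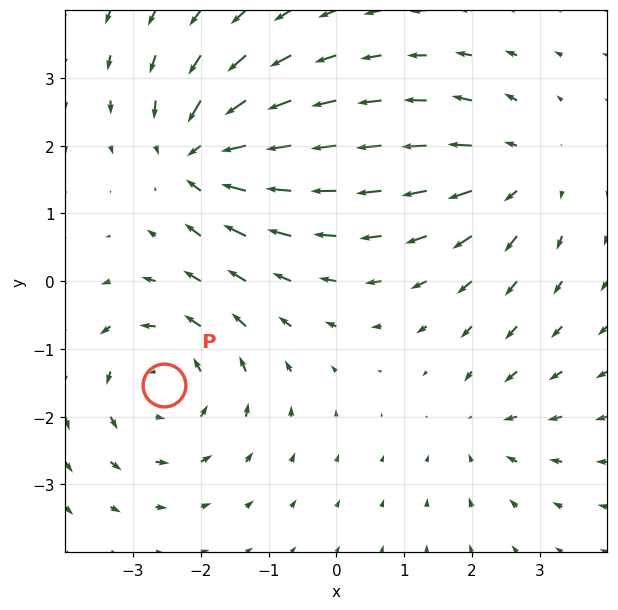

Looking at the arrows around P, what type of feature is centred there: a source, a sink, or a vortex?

At P (-2.5, -1.5) the arrows circulate counterclockwise. Divergence ≈0, curl about +4 — near-zero divergence with nonzero curl is a vortex.

vortex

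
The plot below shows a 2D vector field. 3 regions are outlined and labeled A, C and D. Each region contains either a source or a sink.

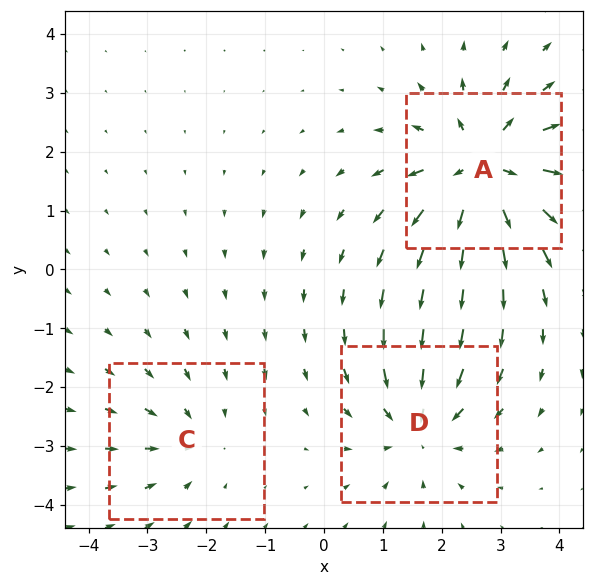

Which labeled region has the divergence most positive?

A

Divergence at each region's feature centre — A: about +5, C: about -2, D: about -4. Region A is most positive.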